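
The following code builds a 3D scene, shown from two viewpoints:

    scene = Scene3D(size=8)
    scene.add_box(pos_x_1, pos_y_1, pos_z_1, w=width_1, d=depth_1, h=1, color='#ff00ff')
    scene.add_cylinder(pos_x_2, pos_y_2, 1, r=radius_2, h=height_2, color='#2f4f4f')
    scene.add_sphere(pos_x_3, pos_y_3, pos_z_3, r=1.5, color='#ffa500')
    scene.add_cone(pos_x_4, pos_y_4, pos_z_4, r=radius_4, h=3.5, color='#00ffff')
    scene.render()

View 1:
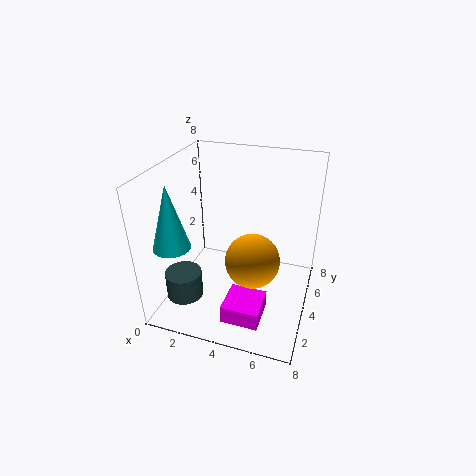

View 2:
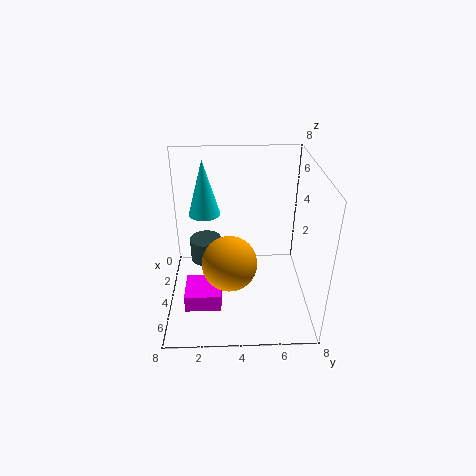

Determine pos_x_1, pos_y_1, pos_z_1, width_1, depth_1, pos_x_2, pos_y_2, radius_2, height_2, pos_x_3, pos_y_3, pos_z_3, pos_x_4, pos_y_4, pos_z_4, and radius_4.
pos_x_1 = 4, pos_y_1 = 1, pos_z_1 = 0.5, width_1 = 2, depth_1 = 2, pos_x_2 = 1.5, pos_y_2 = 2, radius_2 = 1, height_2 = 1.5, pos_x_3 = 5, pos_y_3 = 3.5, pos_z_3 = 3, pos_x_4 = 1, pos_y_4 = 2, pos_z_4 = 4, radius_4 = 1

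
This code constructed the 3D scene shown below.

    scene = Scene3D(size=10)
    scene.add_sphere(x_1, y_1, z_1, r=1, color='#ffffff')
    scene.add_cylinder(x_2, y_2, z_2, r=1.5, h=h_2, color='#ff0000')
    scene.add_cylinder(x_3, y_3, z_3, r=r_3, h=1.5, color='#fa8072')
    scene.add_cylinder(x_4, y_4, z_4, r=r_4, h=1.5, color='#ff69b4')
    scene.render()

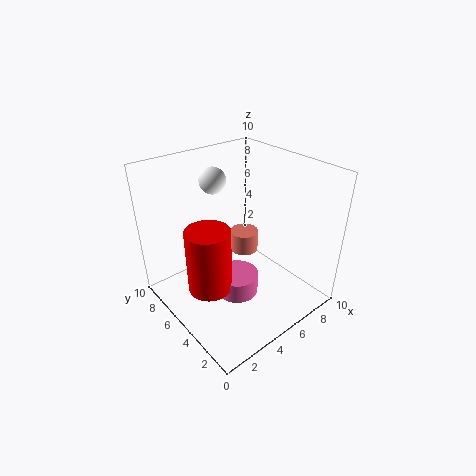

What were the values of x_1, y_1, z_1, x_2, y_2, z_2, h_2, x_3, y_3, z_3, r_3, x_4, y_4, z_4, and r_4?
x_1 = 5.5; y_1 = 8.5; z_1 = 8; x_2 = 2.5; y_2 = 5; z_2 = 2; h_2 = 4.5; x_3 = 6; y_3 = 5.5; z_3 = 3.5; r_3 = 1; x_4 = 4.5; y_4 = 4.5; z_4 = 1; r_4 = 1.5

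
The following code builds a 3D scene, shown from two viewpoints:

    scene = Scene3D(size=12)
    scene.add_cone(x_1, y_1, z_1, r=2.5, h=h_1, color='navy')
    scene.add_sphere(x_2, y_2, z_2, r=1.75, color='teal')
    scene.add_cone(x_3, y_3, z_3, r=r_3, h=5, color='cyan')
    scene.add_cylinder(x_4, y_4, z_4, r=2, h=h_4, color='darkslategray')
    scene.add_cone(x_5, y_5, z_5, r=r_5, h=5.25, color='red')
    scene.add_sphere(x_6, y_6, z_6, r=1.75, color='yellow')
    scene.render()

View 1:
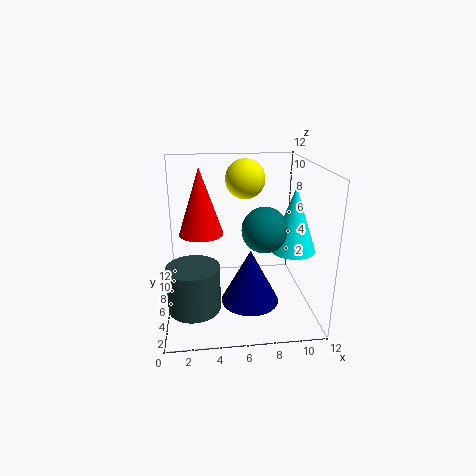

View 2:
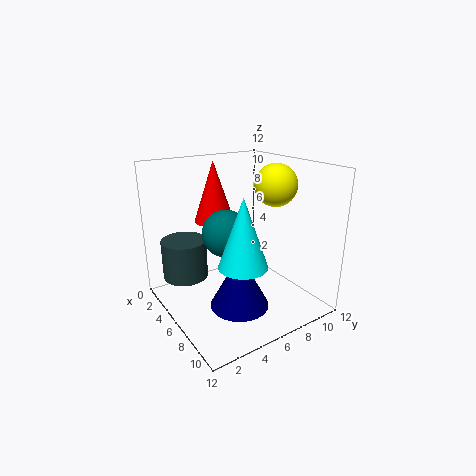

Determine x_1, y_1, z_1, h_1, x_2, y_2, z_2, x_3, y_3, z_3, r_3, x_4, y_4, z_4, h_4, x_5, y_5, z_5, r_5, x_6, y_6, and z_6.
x_1 = 7
y_1 = 5.5
z_1 = 0.25
h_1 = 4.75
x_2 = 7.75
y_2 = 3.75
z_2 = 7.5
x_3 = 10
y_3 = 3.75
z_3 = 5.75
r_3 = 1.75
x_4 = 2.25
y_4 = 2.75
z_4 = 1.75
h_4 = 3.5
x_5 = 3
y_5 = 5.5
z_5 = 6.75
r_5 = 1.75
x_6 = 7
y_6 = 9
z_6 = 10.25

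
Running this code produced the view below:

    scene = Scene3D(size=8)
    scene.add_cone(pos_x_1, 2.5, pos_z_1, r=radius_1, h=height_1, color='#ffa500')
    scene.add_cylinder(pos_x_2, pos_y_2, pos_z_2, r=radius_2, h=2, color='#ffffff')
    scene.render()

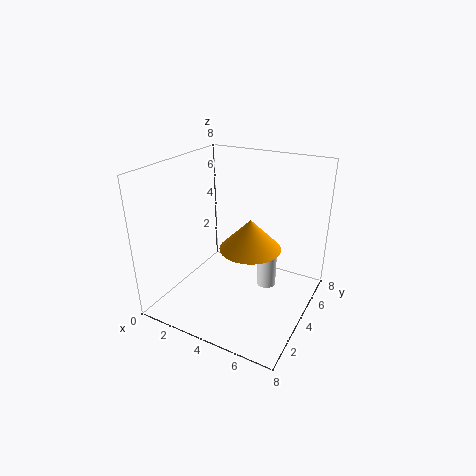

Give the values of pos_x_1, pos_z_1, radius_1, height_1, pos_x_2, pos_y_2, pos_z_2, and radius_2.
pos_x_1 = 5.5, pos_z_1 = 4.5, radius_1 = 1.5, height_1 = 1.5, pos_x_2 = 6, pos_y_2 = 3.5, pos_z_2 = 2, radius_2 = 0.5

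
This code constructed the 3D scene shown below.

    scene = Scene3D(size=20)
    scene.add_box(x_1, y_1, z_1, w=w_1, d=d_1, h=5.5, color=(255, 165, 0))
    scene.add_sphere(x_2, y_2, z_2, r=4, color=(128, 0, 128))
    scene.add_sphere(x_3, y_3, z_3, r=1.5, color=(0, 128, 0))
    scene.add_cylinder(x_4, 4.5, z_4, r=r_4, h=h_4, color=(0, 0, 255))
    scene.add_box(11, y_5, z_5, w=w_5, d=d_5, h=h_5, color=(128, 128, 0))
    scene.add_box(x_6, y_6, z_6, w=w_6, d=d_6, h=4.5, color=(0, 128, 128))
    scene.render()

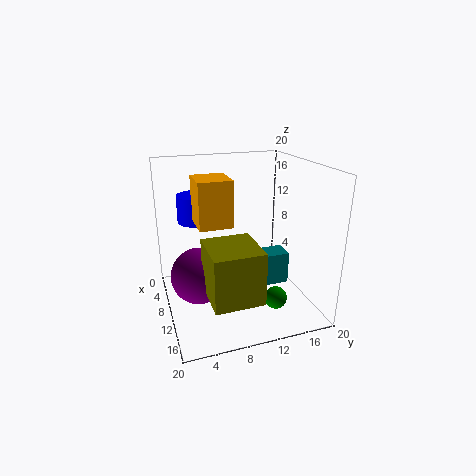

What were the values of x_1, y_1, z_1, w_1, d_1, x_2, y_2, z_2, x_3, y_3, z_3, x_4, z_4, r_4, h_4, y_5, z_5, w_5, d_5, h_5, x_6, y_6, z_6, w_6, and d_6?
x_1 = 11.5, y_1 = 3.5, z_1 = 14, w_1 = 4.5, d_1 = 4, x_2 = 9, y_2 = 4.5, z_2 = 4.5, x_3 = 15.5, y_3 = 13.5, z_3 = 3, x_4 = 9.5, z_4 = 13, r_4 = 2.5, h_4 = 3.5, y_5 = 4.5, z_5 = 4, w_5 = 7, d_5 = 6.5, h_5 = 7, x_6 = 10, y_6 = 10, z_6 = 3.5, w_6 = 3, d_6 = 6.5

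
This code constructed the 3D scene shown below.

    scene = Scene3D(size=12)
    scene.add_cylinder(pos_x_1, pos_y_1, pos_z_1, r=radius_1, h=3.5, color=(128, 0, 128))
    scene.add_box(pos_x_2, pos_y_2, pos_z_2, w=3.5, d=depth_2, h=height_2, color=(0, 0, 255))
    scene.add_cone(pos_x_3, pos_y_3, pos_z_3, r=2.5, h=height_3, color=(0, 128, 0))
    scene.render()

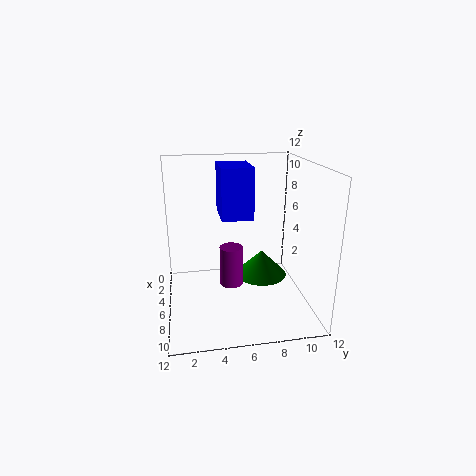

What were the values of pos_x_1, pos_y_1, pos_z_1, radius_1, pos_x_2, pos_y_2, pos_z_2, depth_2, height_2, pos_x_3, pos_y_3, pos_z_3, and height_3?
pos_x_1 = 5.5
pos_y_1 = 5.5
pos_z_1 = 1.5
radius_1 = 1
pos_x_2 = 4
pos_y_2 = 4.5
pos_z_2 = 8
depth_2 = 2.5
height_2 = 4
pos_x_3 = 2.5
pos_y_3 = 9
pos_z_3 = 0.5
height_3 = 2.5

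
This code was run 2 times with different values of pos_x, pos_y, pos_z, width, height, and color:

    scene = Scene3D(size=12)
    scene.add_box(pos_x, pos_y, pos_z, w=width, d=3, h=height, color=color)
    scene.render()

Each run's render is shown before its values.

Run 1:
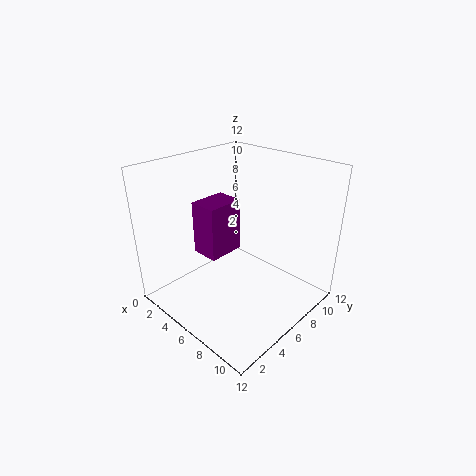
pos_x = 4, pos_y = 3, pos_z = 5.25, width = 2.25, height = 4.25, color = 'purple'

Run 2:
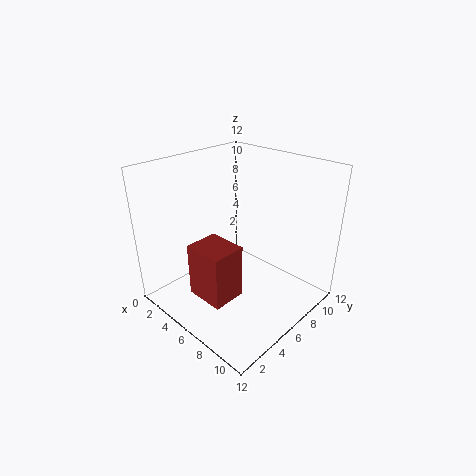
pos_x = 3.25, pos_y = 2.75, pos_z = 0.75, width = 3.5, height = 4.75, color = 'brown'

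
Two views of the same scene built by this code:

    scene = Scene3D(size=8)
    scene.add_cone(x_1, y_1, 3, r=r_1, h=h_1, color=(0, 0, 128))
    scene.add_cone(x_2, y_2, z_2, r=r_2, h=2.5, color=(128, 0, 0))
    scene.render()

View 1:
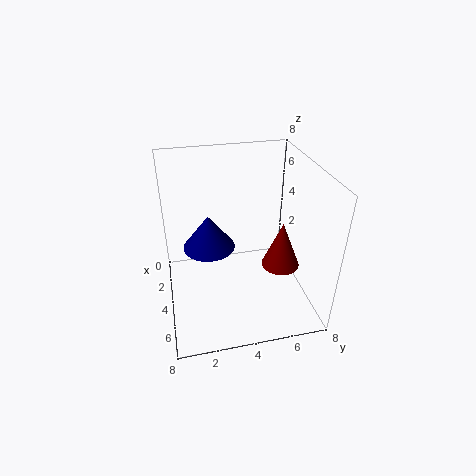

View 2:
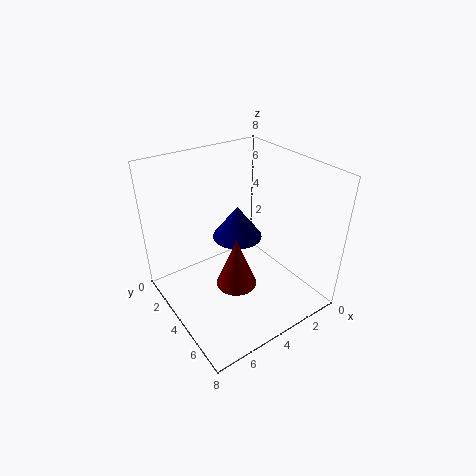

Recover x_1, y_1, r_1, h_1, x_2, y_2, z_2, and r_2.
x_1 = 3
y_1 = 2.5
r_1 = 1.5
h_1 = 2
x_2 = 5.5
y_2 = 6
z_2 = 3
r_2 = 1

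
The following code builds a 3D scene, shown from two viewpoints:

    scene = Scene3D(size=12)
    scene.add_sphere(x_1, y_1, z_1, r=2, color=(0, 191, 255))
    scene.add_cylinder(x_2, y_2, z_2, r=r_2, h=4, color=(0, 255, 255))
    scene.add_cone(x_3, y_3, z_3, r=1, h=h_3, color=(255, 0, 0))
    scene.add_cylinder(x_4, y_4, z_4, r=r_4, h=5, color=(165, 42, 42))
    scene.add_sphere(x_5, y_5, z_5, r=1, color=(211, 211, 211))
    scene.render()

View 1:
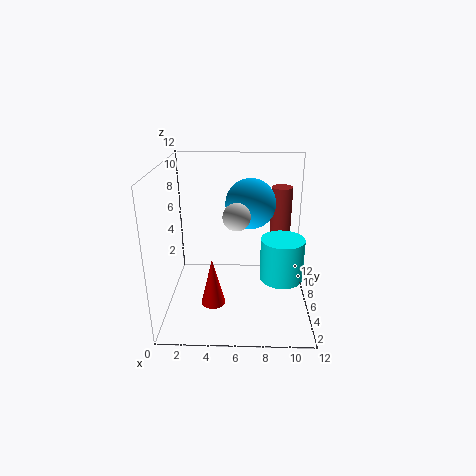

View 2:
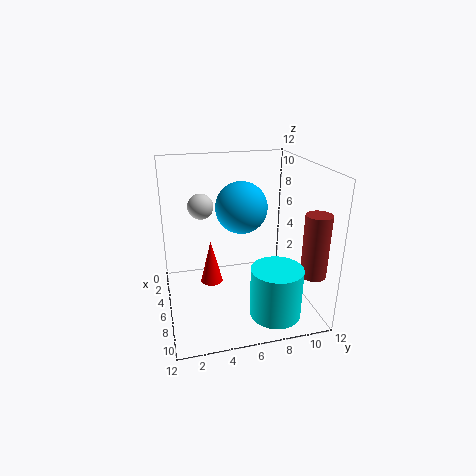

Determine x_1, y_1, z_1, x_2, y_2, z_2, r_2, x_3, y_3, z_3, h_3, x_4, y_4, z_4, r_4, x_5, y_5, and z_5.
x_1 = 7, y_1 = 6, z_1 = 9, x_2 = 10, y_2 = 8, z_2 = 1, r_2 = 2, x_3 = 4, y_3 = 4, z_3 = 1, h_3 = 4, x_4 = 10, y_4 = 11, z_4 = 4, r_4 = 1, x_5 = 6, y_5 = 3, z_5 = 9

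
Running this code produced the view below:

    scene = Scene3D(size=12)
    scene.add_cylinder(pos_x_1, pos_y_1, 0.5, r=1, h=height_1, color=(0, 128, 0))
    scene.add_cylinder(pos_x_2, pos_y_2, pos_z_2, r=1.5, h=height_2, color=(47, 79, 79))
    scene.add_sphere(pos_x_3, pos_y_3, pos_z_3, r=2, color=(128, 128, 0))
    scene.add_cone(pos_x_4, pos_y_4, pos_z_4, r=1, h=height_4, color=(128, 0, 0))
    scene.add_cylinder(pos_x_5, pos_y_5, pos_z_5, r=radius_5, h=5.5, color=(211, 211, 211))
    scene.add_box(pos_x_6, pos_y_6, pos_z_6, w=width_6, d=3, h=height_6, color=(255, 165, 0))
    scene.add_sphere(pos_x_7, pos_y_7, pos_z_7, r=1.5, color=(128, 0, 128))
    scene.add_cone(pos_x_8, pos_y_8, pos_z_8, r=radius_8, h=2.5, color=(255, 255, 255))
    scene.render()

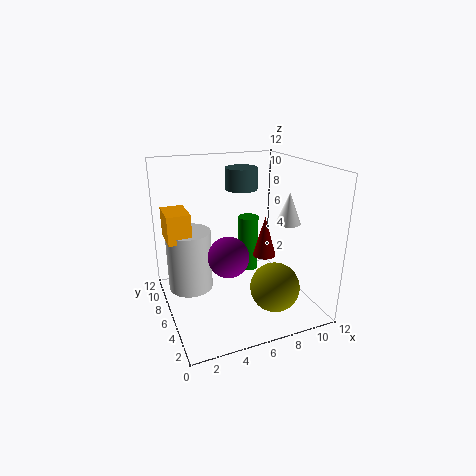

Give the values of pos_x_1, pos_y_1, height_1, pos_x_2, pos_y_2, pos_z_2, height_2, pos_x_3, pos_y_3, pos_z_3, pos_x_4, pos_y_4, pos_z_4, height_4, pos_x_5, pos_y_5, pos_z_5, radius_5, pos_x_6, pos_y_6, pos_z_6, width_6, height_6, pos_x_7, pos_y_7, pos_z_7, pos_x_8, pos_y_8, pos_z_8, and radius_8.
pos_x_1 = 9
pos_y_1 = 10.5
height_1 = 5.5
pos_x_2 = 8
pos_y_2 = 10
pos_z_2 = 9
height_2 = 2
pos_x_3 = 8
pos_y_3 = 3
pos_z_3 = 2.5
pos_x_4 = 8.5
pos_y_4 = 6
pos_z_4 = 4
height_4 = 3.5
pos_x_5 = 2.5
pos_y_5 = 9
pos_z_5 = 0.5
radius_5 = 2
pos_x_6 = 0.5
pos_y_6 = 7.5
pos_z_6 = 5.5
width_6 = 2
height_6 = 2.5
pos_x_7 = 4
pos_y_7 = 3
pos_z_7 = 6
pos_x_8 = 9.5
pos_y_8 = 4
pos_z_8 = 7.5
radius_8 = 1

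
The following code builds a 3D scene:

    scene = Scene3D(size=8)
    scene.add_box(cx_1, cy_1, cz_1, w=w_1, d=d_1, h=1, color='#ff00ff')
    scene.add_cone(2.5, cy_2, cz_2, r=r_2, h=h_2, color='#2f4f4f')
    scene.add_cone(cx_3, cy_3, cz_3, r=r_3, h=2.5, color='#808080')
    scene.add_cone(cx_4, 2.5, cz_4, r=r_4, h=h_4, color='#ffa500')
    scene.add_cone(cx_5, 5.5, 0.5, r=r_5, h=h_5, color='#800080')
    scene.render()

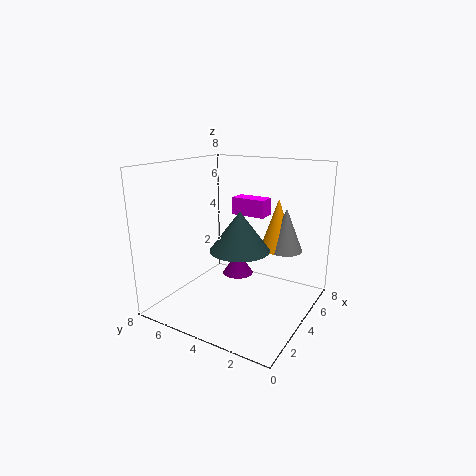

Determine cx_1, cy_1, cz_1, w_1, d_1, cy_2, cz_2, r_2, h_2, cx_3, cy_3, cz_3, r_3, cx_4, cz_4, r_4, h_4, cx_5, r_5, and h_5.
cx_1 = 5
cy_1 = 3
cz_1 = 5
w_1 = 1
d_1 = 2
cy_2 = 3
cz_2 = 4
r_2 = 1.5
h_2 = 2
cx_3 = 6
cy_3 = 2
cz_3 = 3
r_3 = 1
cx_4 = 6
cz_4 = 3
r_4 = 1
h_4 = 3
cx_5 = 6.5
r_5 = 1
h_5 = 1.5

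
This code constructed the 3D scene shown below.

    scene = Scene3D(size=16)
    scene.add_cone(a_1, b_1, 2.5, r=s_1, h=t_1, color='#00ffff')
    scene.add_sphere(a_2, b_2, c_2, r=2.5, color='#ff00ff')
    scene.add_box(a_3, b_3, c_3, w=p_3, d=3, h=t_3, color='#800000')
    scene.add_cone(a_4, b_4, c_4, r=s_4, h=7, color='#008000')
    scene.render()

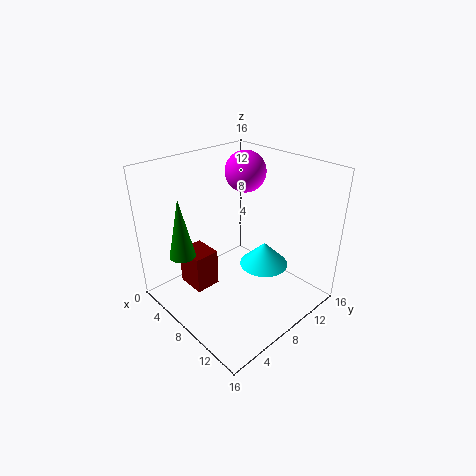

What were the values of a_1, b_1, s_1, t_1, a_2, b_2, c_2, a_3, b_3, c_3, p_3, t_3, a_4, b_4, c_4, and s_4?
a_1 = 8, b_1 = 12.5, s_1 = 3, t_1 = 3, a_2 = 4, b_2 = 13, c_2 = 13.5, a_3 = 2, b_3 = 4, c_3 = 1, p_3 = 3.5, t_3 = 4.5, a_4 = 3.5, b_4 = 3.5, c_4 = 5.5, s_4 = 1.5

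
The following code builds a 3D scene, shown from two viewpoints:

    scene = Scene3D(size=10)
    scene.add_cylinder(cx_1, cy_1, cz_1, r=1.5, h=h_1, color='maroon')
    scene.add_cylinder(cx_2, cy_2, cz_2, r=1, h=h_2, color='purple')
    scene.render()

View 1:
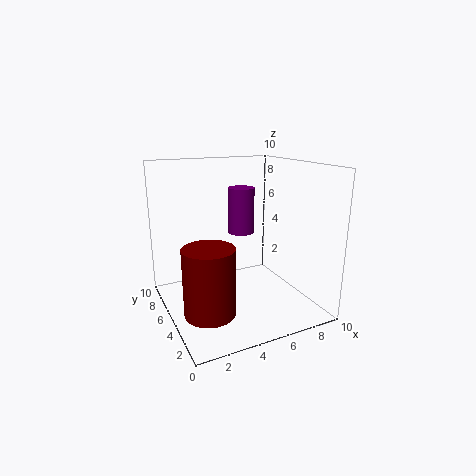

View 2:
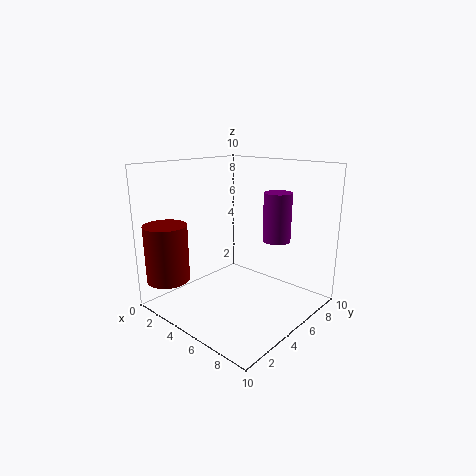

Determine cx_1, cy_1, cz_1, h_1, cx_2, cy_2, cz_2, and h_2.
cx_1 = 1.5, cy_1 = 1.5, cz_1 = 2, h_1 = 4, cx_2 = 6.5, cy_2 = 7.5, cz_2 = 4.5, h_2 = 3.5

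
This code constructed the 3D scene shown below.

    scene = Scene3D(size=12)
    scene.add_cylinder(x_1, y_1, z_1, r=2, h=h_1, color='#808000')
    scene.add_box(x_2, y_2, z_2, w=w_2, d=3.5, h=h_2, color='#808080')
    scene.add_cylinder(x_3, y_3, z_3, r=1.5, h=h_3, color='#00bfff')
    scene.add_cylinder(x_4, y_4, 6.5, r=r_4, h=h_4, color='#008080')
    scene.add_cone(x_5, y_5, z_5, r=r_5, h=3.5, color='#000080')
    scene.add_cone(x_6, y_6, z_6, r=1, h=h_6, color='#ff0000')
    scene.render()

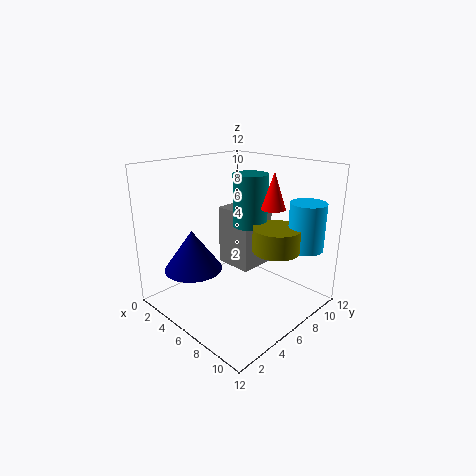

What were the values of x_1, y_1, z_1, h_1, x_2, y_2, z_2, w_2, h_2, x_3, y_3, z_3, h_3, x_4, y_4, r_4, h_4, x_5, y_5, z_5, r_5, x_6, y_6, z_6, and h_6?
x_1 = 8.5
y_1 = 8
z_1 = 5
h_1 = 2
x_2 = 2
y_2 = 7.5
z_2 = 2
w_2 = 3.5
h_2 = 5.5
x_3 = 10
y_3 = 10
z_3 = 5
h_3 = 4
x_4 = 5.5
y_4 = 8
r_4 = 1.5
h_4 = 4.5
x_5 = 3
y_5 = 3.5
z_5 = 3
r_5 = 2.5
x_6 = 8
y_6 = 8
z_6 = 8.5
h_6 = 3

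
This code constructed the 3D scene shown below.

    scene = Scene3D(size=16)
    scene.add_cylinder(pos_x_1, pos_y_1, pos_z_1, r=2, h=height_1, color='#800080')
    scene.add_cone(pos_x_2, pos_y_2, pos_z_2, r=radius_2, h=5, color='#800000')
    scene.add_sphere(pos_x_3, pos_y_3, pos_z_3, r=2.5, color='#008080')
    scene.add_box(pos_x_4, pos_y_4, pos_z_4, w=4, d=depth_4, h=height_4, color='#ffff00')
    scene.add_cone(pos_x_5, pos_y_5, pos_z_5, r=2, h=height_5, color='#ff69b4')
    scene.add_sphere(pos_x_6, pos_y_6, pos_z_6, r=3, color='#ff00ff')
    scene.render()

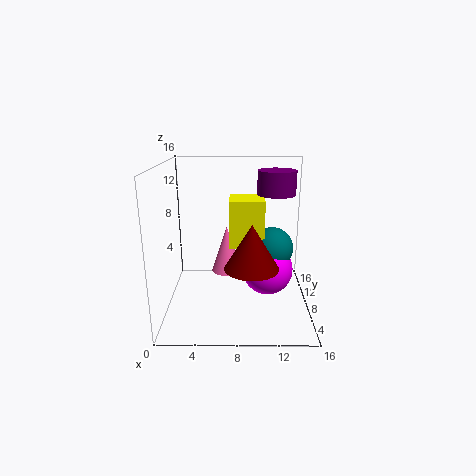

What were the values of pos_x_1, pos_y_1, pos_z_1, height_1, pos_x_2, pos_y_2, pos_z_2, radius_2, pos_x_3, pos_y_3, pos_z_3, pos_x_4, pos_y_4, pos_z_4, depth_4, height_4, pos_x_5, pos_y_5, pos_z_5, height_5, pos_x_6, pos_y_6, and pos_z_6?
pos_x_1 = 12; pos_y_1 = 7.5; pos_z_1 = 13; height_1 = 2.5; pos_x_2 = 9.5; pos_y_2 = 6.5; pos_z_2 = 5; radius_2 = 3; pos_x_3 = 12; pos_y_3 = 10; pos_z_3 = 6; pos_x_4 = 7; pos_y_4 = 8.5; pos_z_4 = 6.5; depth_4 = 4; height_4 = 5.5; pos_x_5 = 6.5; pos_y_5 = 13.5; pos_z_5 = 1.5; height_5 = 6; pos_x_6 = 11.5; pos_y_6 = 9.5; pos_z_6 = 3.5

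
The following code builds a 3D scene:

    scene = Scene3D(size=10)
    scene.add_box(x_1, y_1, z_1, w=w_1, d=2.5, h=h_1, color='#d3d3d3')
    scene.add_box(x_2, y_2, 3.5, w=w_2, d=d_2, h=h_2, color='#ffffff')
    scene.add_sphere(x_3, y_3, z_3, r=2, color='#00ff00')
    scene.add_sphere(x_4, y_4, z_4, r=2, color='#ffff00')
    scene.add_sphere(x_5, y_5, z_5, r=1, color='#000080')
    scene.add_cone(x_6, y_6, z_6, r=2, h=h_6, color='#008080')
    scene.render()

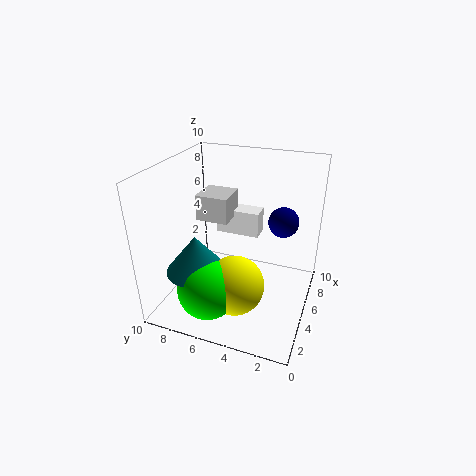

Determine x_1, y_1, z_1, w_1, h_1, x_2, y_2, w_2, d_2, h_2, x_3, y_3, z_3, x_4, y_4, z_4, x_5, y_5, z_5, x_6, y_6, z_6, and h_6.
x_1 = 6.5; y_1 = 6.5; z_1 = 5; w_1 = 2.5; h_1 = 2; x_2 = 8; y_2 = 4.5; w_2 = 1.5; d_2 = 3.5; h_2 = 2; x_3 = 2; y_3 = 6; z_3 = 2.5; x_4 = 3; y_4 = 4.5; z_4 = 2.5; x_5 = 5.5; y_5 = 2; z_5 = 6.5; x_6 = 2.5; y_6 = 7; z_6 = 3.5; h_6 = 2.5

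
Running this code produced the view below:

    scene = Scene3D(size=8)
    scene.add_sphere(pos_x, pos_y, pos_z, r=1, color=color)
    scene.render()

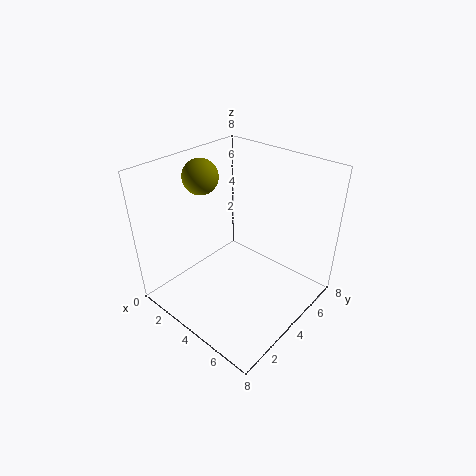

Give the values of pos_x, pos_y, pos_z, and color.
pos_x = 1.5; pos_y = 3.75; pos_z = 7; color = 'olive'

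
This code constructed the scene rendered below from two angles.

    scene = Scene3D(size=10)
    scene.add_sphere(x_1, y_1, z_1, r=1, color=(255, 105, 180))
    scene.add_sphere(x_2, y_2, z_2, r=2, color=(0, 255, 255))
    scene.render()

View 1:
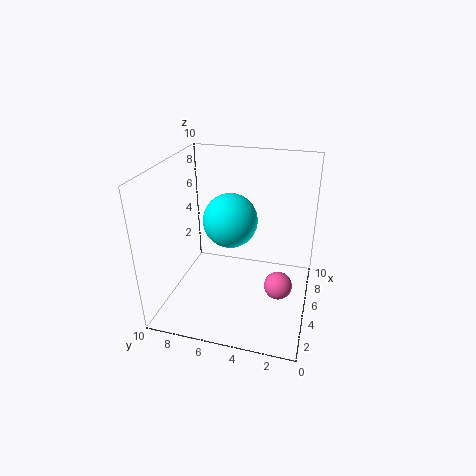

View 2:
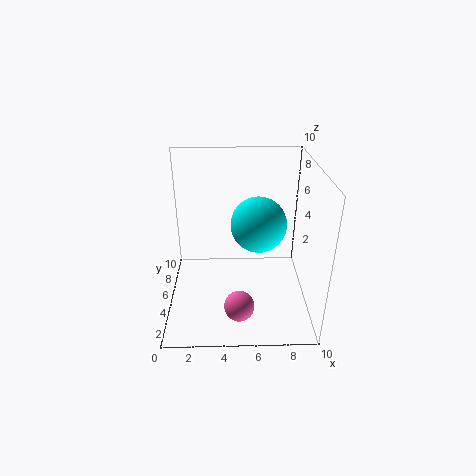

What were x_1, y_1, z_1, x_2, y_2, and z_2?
x_1 = 5
y_1 = 2
z_1 = 1.5
x_2 = 6.5
y_2 = 6
z_2 = 5.5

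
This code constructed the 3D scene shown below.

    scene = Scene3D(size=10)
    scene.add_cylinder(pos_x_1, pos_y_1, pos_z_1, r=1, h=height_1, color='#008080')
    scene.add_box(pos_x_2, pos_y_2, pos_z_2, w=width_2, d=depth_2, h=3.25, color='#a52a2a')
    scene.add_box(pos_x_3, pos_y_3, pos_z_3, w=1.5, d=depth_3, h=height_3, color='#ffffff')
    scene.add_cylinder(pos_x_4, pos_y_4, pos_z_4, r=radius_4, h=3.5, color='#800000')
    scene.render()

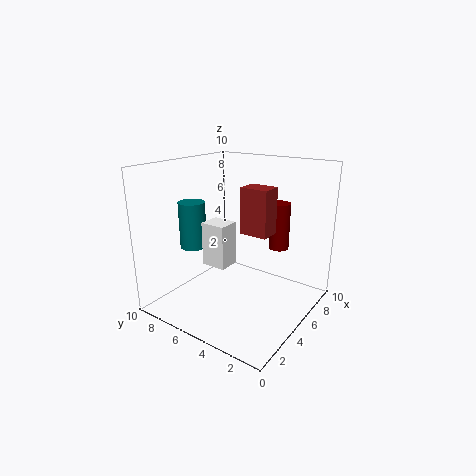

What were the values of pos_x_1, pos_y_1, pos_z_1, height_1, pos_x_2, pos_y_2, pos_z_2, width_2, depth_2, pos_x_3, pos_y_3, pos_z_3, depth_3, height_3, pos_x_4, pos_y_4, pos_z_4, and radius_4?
pos_x_1 = 4.75; pos_y_1 = 9; pos_z_1 = 3.5; height_1 = 3.5; pos_x_2 = 5.25; pos_y_2 = 3; pos_z_2 = 5.25; width_2 = 1.5; depth_2 = 2; pos_x_3 = 3.25; pos_y_3 = 5; pos_z_3 = 3.25; depth_3 = 1.75; height_3 = 3; pos_x_4 = 8.25; pos_y_4 = 3.5; pos_z_4 = 3.5; radius_4 = 0.75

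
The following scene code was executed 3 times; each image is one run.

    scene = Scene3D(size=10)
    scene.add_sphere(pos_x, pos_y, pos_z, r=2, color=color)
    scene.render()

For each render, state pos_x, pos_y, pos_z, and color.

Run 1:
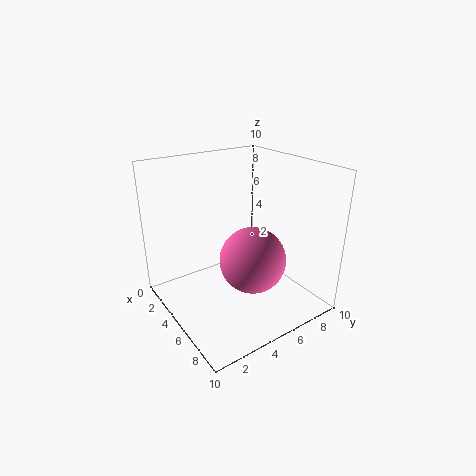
pos_x = 8
pos_y = 4
pos_z = 5
color = 'hotpink'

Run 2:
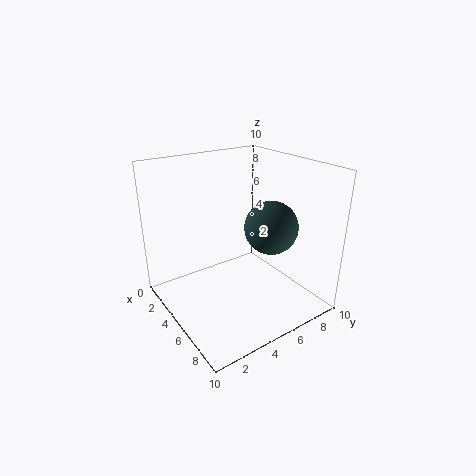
pos_x = 5
pos_y = 8
pos_z = 5
color = 'darkslategray'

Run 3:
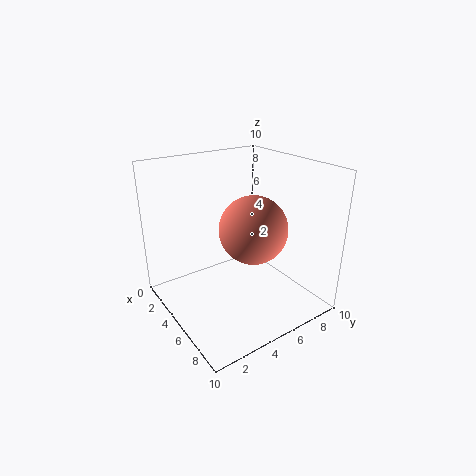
pos_x = 8
pos_y = 4
pos_z = 7
color = 'salmon'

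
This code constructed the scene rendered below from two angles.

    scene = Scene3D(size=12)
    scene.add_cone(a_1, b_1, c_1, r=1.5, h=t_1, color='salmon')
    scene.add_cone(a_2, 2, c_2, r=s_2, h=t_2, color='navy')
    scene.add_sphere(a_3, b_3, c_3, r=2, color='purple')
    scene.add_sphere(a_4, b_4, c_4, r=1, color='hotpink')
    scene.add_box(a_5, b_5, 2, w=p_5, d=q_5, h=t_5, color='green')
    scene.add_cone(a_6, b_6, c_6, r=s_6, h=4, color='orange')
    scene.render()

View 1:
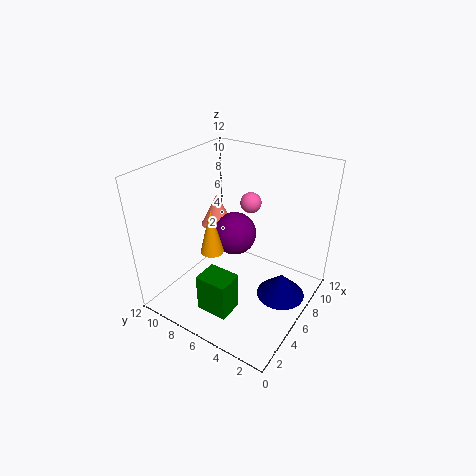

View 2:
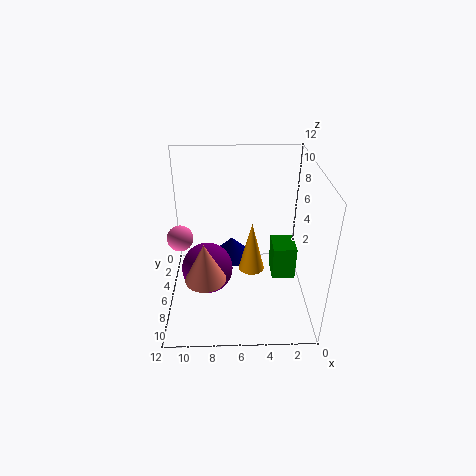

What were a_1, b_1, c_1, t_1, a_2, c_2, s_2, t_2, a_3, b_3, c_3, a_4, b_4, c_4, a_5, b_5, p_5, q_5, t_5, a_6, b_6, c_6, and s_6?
a_1 = 8.5, b_1 = 10, c_1 = 5, t_1 = 3, a_2 = 6.5, c_2 = 1.5, s_2 = 2, t_2 = 2, a_3 = 8.5, b_3 = 8, c_3 = 4.5, a_4 = 10.5, b_4 = 7.5, c_4 = 7, a_5 = 1, b_5 = 4, p_5 = 2, q_5 = 2.5, t_5 = 3, a_6 = 5, b_6 = 8, c_6 = 4.5, s_6 = 1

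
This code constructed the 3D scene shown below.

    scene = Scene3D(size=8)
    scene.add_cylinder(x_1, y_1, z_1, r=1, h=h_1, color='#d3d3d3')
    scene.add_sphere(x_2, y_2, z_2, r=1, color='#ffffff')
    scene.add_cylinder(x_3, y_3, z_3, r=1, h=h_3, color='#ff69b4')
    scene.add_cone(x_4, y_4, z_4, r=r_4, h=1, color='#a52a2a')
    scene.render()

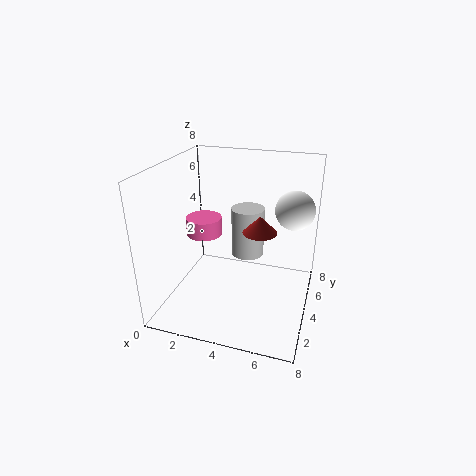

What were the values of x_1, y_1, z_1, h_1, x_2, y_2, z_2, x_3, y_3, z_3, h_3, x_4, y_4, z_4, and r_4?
x_1 = 4
y_1 = 6
z_1 = 2
h_1 = 3
x_2 = 7
y_2 = 4
z_2 = 6
x_3 = 2
y_3 = 4
z_3 = 4
h_3 = 1
x_4 = 5
y_4 = 5
z_4 = 4
r_4 = 1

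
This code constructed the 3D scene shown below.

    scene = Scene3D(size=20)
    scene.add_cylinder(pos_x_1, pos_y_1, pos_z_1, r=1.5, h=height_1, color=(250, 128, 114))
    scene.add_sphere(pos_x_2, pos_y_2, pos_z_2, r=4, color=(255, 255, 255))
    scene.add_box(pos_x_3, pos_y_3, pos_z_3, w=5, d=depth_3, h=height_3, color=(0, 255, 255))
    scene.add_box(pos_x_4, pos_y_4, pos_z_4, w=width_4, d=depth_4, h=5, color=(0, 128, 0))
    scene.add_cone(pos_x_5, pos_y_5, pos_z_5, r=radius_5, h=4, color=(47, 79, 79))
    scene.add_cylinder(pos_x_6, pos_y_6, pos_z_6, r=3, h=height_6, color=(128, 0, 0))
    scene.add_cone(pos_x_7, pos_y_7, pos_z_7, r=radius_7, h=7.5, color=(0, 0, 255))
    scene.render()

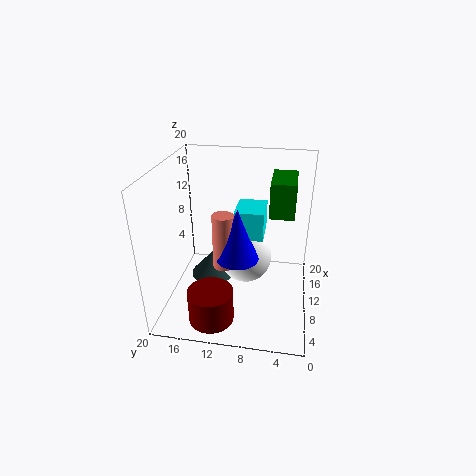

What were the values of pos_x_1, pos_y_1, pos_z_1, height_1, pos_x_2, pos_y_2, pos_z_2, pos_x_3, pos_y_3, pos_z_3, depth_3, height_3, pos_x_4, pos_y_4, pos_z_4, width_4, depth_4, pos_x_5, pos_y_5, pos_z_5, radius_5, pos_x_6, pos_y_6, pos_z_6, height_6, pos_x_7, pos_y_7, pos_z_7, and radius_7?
pos_x_1 = 9.5, pos_y_1 = 12, pos_z_1 = 5.5, height_1 = 8, pos_x_2 = 14, pos_y_2 = 9.5, pos_z_2 = 4.5, pos_x_3 = 9.5, pos_y_3 = 6.5, pos_z_3 = 10, depth_3 = 4, height_3 = 4, pos_x_4 = 11.5, pos_y_4 = 2.5, pos_z_4 = 12.5, width_4 = 6.5, depth_4 = 3.5, pos_x_5 = 14.5, pos_y_5 = 15, pos_z_5 = 0.5, radius_5 = 3.5, pos_x_6 = 3.5, pos_y_6 = 12.5, pos_z_6 = 1, height_6 = 4.5, pos_x_7 = 9.5, pos_y_7 = 10, pos_z_7 = 7, radius_7 = 3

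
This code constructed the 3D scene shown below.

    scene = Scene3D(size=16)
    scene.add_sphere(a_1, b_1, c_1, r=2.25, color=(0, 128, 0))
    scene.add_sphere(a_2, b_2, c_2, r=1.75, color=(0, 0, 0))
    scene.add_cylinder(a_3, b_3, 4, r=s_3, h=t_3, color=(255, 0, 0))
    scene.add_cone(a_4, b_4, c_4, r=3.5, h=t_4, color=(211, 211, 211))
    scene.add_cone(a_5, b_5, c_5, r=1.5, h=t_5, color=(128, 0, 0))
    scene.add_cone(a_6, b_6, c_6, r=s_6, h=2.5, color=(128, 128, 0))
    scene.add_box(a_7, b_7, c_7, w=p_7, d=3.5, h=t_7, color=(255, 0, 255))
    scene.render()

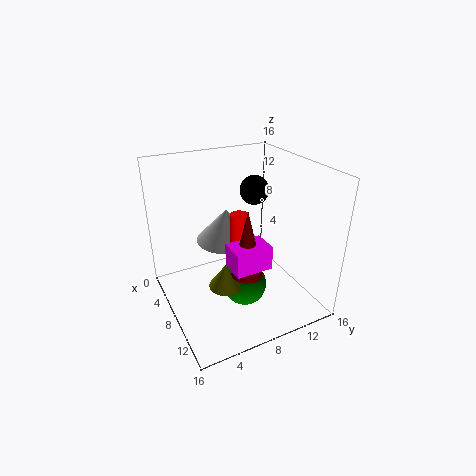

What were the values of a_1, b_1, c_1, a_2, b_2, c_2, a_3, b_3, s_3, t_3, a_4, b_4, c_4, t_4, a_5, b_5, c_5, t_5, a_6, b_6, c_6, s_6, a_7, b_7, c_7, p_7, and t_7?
a_1 = 11.5
b_1 = 7
c_1 = 4.5
a_2 = 4.5
b_2 = 12
c_2 = 11.75
a_3 = 8.75
b_3 = 7.75
s_3 = 1
t_3 = 7.25
a_4 = 5.5
b_4 = 7.75
c_4 = 6.75
t_4 = 3.75
a_5 = 13.75
b_5 = 6
c_5 = 7.5
t_5 = 6.5
a_6 = 11.75
b_6 = 4.75
c_6 = 5.25
s_6 = 1.75
a_7 = 12.75
b_7 = 4.25
c_7 = 8.5
p_7 = 2.5
t_7 = 2.25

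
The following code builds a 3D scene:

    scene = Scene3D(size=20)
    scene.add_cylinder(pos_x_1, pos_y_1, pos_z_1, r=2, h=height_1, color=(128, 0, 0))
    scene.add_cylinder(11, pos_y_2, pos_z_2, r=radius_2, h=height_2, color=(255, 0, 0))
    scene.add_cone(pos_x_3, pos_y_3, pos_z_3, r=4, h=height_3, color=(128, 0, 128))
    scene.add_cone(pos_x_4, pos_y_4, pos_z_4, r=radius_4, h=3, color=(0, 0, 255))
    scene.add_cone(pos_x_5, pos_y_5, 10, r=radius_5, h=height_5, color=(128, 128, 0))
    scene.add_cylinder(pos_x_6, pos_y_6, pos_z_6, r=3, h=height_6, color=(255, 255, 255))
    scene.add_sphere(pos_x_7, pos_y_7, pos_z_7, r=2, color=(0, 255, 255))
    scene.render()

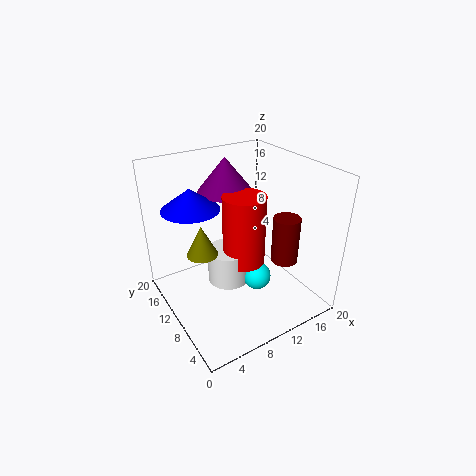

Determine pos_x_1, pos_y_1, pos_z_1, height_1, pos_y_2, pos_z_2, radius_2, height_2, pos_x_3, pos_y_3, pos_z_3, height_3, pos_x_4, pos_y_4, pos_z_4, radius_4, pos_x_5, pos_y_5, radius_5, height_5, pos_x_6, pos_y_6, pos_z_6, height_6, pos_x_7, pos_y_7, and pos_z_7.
pos_x_1 = 17, pos_y_1 = 8, pos_z_1 = 5, height_1 = 7, pos_y_2 = 10, pos_z_2 = 6, radius_2 = 3, height_2 = 10, pos_x_3 = 11, pos_y_3 = 15, pos_z_3 = 15, height_3 = 5, pos_x_4 = 5, pos_y_4 = 14, pos_z_4 = 14, radius_4 = 4, pos_x_5 = 4, pos_y_5 = 9, radius_5 = 2, height_5 = 4, pos_x_6 = 9, pos_y_6 = 11, pos_z_6 = 3, height_6 = 5, pos_x_7 = 12, pos_y_7 = 8, pos_z_7 = 4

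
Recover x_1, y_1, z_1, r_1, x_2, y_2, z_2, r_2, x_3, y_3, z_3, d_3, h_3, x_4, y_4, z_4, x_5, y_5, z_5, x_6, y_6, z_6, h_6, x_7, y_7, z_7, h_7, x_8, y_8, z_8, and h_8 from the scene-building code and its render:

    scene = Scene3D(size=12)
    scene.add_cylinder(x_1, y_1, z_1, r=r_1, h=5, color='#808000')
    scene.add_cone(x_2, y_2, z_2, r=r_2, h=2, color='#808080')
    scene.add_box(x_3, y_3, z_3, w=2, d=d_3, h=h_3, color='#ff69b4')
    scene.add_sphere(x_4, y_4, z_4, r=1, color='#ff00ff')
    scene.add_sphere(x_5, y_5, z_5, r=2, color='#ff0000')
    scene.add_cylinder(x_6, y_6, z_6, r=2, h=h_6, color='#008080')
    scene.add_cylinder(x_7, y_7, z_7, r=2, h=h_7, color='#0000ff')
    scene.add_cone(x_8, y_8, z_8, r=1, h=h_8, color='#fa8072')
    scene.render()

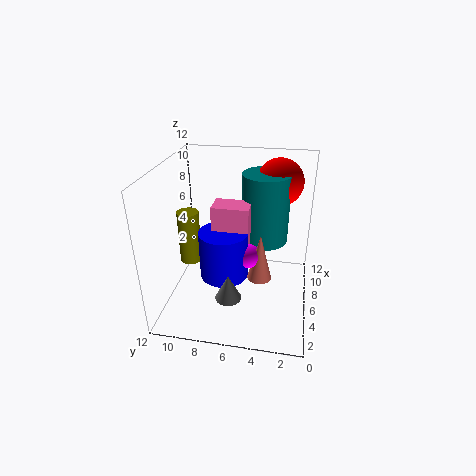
x_1 = 8, y_1 = 11, z_1 = 2, r_1 = 1, x_2 = 2, y_2 = 6, z_2 = 3, r_2 = 1, x_3 = 5, y_3 = 5, z_3 = 5, d_3 = 3, h_3 = 4, x_4 = 5, y_4 = 5, z_4 = 5, x_5 = 9, y_5 = 3, z_5 = 10, x_6 = 8, y_6 = 4, z_6 = 5, h_6 = 6, x_7 = 5, y_7 = 7, z_7 = 3, h_7 = 4, x_8 = 5, y_8 = 4, z_8 = 3, h_8 = 4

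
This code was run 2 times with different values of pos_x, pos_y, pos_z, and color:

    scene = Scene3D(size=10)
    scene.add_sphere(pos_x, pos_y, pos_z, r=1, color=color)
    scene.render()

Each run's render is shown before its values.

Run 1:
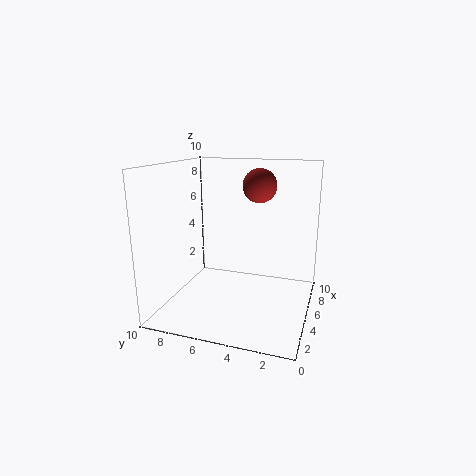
pos_x = 3
pos_y = 3
pos_z = 9
color = 'brown'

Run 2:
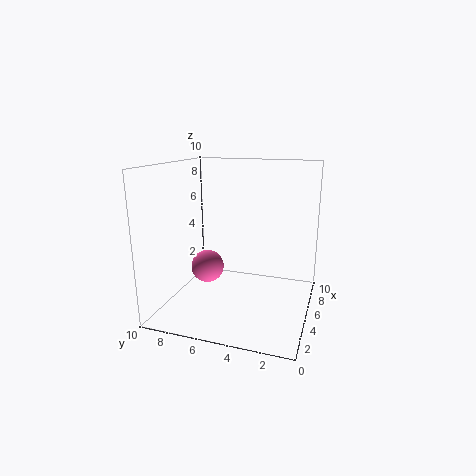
pos_x = 2
pos_y = 6
pos_z = 4
color = 'hotpink'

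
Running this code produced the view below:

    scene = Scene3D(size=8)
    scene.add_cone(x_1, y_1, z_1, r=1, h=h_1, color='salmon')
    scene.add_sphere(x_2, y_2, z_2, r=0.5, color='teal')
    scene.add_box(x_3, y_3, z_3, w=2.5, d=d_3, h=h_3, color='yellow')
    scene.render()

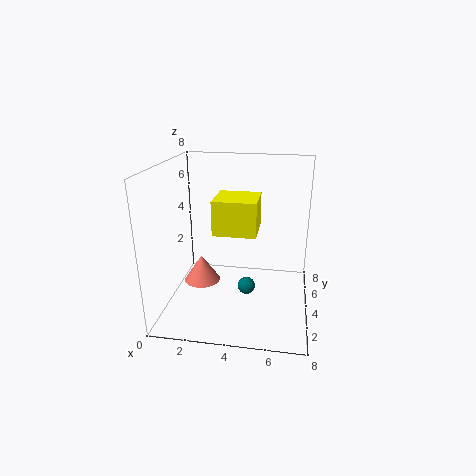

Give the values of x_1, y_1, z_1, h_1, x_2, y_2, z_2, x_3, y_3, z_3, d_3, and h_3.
x_1 = 2; y_1 = 3.5; z_1 = 1.5; h_1 = 1.5; x_2 = 4.5; y_2 = 4; z_2 = 1; x_3 = 2.5; y_3 = 4; z_3 = 4; d_3 = 2.5; h_3 = 2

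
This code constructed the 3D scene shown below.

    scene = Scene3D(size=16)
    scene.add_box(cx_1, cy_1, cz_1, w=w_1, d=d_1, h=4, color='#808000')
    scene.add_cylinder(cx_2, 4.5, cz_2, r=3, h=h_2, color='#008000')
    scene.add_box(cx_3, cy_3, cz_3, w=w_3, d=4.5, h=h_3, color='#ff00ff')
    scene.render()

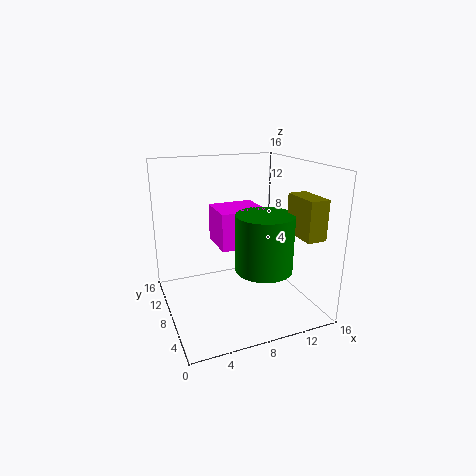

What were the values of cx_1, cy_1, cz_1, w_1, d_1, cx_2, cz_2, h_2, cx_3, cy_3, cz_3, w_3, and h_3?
cx_1 = 12; cy_1 = 0.5; cz_1 = 9.5; w_1 = 2; d_1 = 4; cx_2 = 9.5; cz_2 = 5.5; h_2 = 6; cx_3 = 5.5; cy_3 = 6; cz_3 = 7.5; w_3 = 5; h_3 = 4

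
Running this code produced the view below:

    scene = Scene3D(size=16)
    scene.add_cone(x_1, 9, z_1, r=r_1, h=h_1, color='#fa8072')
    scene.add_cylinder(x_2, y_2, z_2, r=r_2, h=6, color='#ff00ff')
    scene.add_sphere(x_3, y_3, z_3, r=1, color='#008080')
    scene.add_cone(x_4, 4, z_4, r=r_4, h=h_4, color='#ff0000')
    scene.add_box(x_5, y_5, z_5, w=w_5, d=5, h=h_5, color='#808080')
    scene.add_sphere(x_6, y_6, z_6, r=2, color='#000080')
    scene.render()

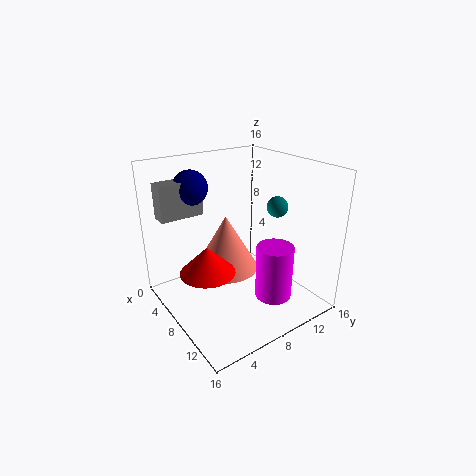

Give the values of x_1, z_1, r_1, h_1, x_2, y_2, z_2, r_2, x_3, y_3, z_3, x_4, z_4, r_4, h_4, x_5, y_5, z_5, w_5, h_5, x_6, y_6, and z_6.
x_1 = 4; z_1 = 2; r_1 = 4; h_1 = 7; x_2 = 12; y_2 = 10; z_2 = 2; r_2 = 2; x_3 = 13; y_3 = 9; z_3 = 13; x_4 = 8; z_4 = 5; r_4 = 3; h_4 = 3; x_5 = 2; y_5 = 1; z_5 = 10; w_5 = 2; h_5 = 4; x_6 = 3; y_6 = 5; z_6 = 13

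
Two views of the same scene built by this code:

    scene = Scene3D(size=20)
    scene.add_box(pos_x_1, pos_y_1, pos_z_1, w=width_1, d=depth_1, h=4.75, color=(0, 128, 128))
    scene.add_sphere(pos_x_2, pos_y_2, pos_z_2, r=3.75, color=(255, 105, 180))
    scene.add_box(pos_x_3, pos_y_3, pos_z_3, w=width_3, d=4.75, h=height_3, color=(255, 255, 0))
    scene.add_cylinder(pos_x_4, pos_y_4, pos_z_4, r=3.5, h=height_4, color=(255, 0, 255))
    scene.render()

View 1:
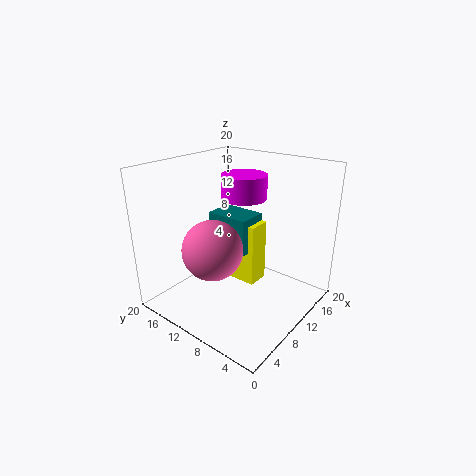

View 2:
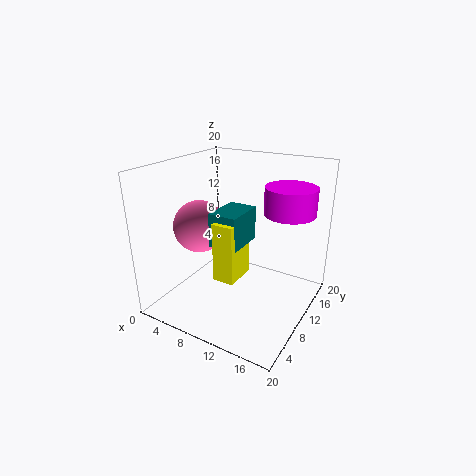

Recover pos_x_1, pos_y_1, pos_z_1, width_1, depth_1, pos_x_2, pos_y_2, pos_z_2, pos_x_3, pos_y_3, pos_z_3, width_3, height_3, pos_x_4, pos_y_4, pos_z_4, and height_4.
pos_x_1 = 7.25; pos_y_1 = 7; pos_z_1 = 9.25; width_1 = 4; depth_1 = 5.75; pos_x_2 = 4; pos_y_2 = 9.25; pos_z_2 = 10.75; pos_x_3 = 8.25; pos_y_3 = 6.25; pos_z_3 = 4.75; width_3 = 3; height_3 = 8.25; pos_x_4 = 16; pos_y_4 = 13.5; pos_z_4 = 13.5; height_4 = 3.75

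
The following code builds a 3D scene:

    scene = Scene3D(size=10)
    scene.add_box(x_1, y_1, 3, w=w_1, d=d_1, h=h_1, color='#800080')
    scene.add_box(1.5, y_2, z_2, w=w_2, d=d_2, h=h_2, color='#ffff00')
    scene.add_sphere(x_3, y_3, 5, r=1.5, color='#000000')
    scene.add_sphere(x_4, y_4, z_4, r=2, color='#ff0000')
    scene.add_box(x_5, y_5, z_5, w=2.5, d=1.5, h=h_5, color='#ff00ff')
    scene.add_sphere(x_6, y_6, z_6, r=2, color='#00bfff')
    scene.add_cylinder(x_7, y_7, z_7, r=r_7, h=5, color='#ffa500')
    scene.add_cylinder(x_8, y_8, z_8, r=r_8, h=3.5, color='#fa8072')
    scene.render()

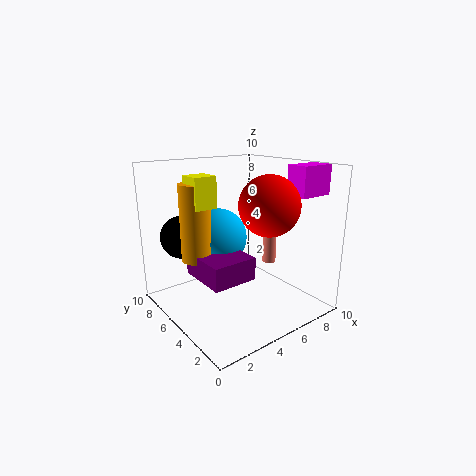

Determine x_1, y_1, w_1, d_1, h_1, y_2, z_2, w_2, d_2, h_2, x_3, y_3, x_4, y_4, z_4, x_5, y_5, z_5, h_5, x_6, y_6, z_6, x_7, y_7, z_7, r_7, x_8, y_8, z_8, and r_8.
x_1 = 1.5
y_1 = 2.5
w_1 = 3
d_1 = 3.5
h_1 = 1.5
y_2 = 4.5
z_2 = 7.5
w_2 = 1.5
d_2 = 1.5
h_2 = 2
x_3 = 2
y_3 = 7.5
x_4 = 6
y_4 = 3
z_4 = 7.5
x_5 = 7.5
y_5 = 1.5
z_5 = 8
h_5 = 2
x_6 = 4
y_6 = 6
z_6 = 5
x_7 = 2
y_7 = 5.5
z_7 = 4
r_7 = 1
x_8 = 8
y_8 = 5
z_8 = 2.5
r_8 = 0.5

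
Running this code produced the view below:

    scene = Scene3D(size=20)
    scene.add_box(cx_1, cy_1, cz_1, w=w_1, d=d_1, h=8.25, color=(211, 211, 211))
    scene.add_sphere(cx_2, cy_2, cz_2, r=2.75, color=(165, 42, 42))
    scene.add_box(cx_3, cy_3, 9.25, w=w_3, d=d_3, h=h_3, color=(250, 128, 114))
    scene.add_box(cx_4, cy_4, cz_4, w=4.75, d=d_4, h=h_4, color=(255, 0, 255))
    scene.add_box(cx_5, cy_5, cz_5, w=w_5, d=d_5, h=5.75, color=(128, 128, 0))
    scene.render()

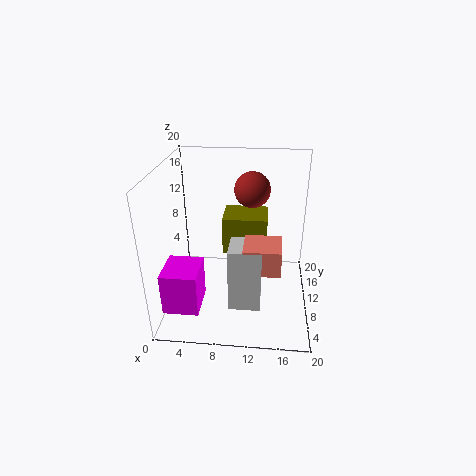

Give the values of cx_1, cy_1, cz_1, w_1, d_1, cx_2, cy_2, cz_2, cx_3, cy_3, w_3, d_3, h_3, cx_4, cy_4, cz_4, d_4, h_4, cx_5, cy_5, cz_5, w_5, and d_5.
cx_1 = 9.5, cy_1 = 2.25, cz_1 = 4, w_1 = 4, d_1 = 4, cx_2 = 11.5, cy_2 = 17, cz_2 = 14.5, cx_3 = 11.25, cy_3 = 2.25, w_3 = 4.5, d_3 = 4.25, h_3 = 3.25, cx_4 = 0.75, cy_4 = 2.5, cz_4 = 2.25, d_4 = 5.25, h_4 = 5.75, cx_5 = 7.25, cy_5 = 13.5, cz_5 = 5.25, w_5 = 6.75, d_5 = 5.5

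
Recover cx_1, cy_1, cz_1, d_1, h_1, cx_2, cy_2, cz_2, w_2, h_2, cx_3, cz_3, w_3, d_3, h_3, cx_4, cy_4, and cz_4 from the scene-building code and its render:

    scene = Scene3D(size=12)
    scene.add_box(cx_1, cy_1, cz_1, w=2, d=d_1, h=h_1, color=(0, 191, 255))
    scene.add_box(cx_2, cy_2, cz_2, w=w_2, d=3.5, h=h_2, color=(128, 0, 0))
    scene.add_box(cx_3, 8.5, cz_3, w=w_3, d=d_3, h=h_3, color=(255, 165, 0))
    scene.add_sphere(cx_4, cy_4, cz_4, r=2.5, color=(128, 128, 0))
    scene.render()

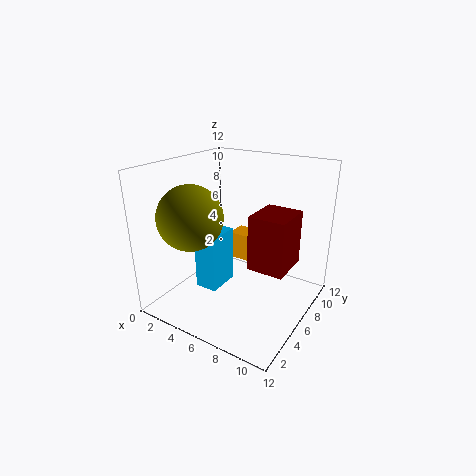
cx_1 = 2.5
cy_1 = 4.5
cz_1 = 1
d_1 = 3
h_1 = 5
cx_2 = 7.5
cy_2 = 5
cz_2 = 4
w_2 = 3
h_2 = 4.5
cx_3 = 3.5
cz_3 = 2.5
w_3 = 3
d_3 = 2
h_3 = 2.5
cx_4 = 4
cy_4 = 2.5
cz_4 = 8.5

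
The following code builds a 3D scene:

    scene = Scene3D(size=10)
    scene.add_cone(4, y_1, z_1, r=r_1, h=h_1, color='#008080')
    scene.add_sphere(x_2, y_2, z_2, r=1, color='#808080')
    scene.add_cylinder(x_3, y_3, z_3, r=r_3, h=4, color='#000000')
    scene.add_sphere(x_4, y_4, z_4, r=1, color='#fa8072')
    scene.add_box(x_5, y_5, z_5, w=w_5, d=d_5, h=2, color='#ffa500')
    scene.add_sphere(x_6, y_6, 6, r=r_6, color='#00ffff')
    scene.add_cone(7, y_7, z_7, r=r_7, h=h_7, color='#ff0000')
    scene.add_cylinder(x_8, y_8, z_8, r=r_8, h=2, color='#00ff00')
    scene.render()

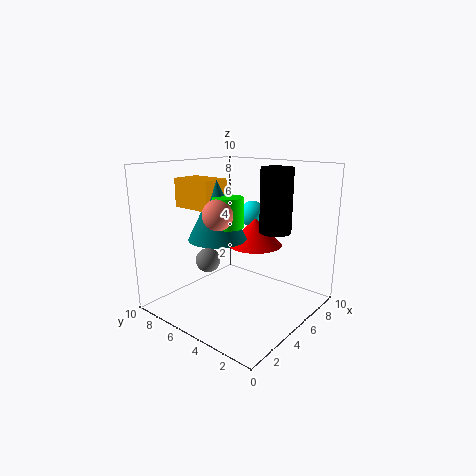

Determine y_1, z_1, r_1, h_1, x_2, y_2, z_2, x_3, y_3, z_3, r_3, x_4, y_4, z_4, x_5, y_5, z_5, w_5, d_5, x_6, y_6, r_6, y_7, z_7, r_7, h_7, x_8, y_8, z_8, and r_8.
y_1 = 6
z_1 = 5
r_1 = 2
h_1 = 4
x_2 = 6
y_2 = 9
z_2 = 2
x_3 = 5
y_3 = 2
z_3 = 6
r_3 = 1
x_4 = 3
y_4 = 5
z_4 = 7
x_5 = 3
y_5 = 6
z_5 = 7
w_5 = 2
d_5 = 3
x_6 = 8
y_6 = 6
r_6 = 1
y_7 = 5
z_7 = 4
r_7 = 2
h_7 = 2
x_8 = 4
y_8 = 5
z_8 = 6
r_8 = 1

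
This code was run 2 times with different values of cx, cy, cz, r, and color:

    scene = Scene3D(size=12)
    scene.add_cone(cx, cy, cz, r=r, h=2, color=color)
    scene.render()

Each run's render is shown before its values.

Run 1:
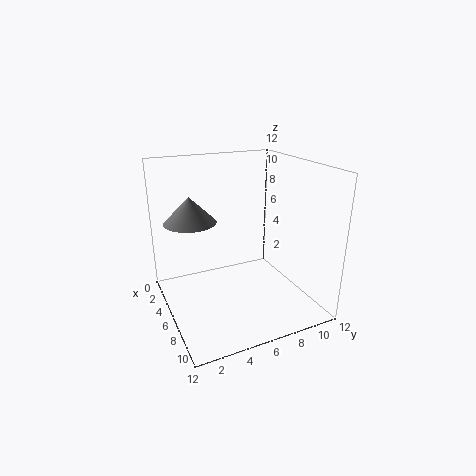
cx = 6; cy = 2; cz = 8; r = 2; color = 'gray'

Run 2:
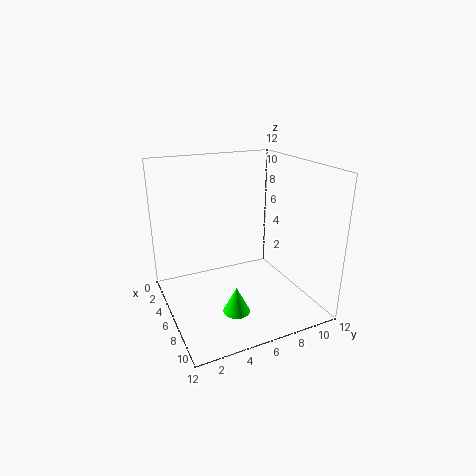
cx = 10; cy = 4; cz = 2; r = 1; color = 'lime'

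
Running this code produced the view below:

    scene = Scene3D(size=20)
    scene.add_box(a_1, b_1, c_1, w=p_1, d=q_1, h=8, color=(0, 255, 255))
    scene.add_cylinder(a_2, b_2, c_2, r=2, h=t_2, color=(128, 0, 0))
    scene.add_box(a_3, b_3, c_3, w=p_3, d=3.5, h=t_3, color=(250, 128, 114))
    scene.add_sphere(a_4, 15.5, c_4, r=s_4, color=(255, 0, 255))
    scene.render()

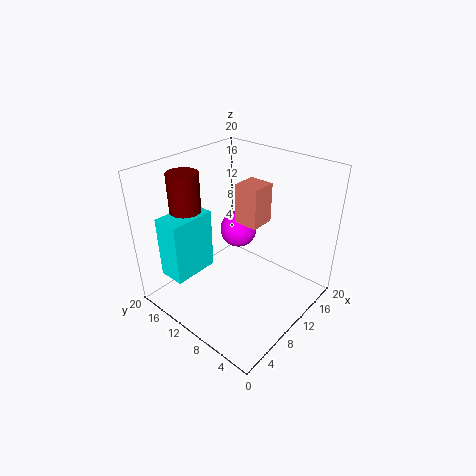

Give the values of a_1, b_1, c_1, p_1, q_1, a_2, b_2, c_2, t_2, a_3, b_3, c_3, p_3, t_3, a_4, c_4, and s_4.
a_1 = 0.5; b_1 = 11.5; c_1 = 7; p_1 = 6; q_1 = 3.5; a_2 = 4.5; b_2 = 14; c_2 = 11.5; t_2 = 8.5; a_3 = 10.5; b_3 = 7.5; c_3 = 12; p_3 = 3.5; t_3 = 5.5; a_4 = 16.5; c_4 = 6.5; s_4 = 3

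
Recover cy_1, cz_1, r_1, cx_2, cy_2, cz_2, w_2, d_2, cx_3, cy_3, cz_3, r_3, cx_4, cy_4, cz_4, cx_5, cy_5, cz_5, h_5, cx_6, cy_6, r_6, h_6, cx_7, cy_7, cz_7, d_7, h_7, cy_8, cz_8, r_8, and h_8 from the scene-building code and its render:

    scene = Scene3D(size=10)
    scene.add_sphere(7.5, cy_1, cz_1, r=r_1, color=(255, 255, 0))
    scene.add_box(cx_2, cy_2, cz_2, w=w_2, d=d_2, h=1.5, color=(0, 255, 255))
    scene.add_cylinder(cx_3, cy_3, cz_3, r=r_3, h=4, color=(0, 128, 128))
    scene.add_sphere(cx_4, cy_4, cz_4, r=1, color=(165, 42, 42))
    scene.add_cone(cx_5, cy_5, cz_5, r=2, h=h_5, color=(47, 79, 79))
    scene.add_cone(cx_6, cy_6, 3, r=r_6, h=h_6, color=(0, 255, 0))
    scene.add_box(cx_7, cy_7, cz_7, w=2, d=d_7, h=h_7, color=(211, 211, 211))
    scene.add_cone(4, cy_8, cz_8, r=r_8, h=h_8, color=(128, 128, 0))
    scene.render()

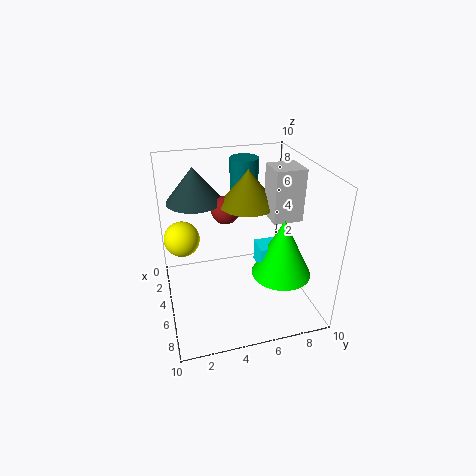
cy_1 = 1, cz_1 = 7, r_1 = 1, cx_2 = 5.5, cy_2 = 6, cz_2 = 3.5, w_2 = 1.5, d_2 = 1.5, cx_3 = 3, cy_3 = 6, cz_3 = 6, r_3 = 1, cx_4 = 3.5, cy_4 = 4.5, cz_4 = 6.5, cx_5 = 2.5, cy_5 = 2.5, cz_5 = 7, h_5 = 2.5, cx_6 = 7, cy_6 = 7.5, r_6 = 2, h_6 = 4, cx_7 = 4.5, cy_7 = 7, cz_7 = 6.5, d_7 = 2, h_7 = 3.5, cy_8 = 6, cz_8 = 7, r_8 = 2, h_8 = 2.5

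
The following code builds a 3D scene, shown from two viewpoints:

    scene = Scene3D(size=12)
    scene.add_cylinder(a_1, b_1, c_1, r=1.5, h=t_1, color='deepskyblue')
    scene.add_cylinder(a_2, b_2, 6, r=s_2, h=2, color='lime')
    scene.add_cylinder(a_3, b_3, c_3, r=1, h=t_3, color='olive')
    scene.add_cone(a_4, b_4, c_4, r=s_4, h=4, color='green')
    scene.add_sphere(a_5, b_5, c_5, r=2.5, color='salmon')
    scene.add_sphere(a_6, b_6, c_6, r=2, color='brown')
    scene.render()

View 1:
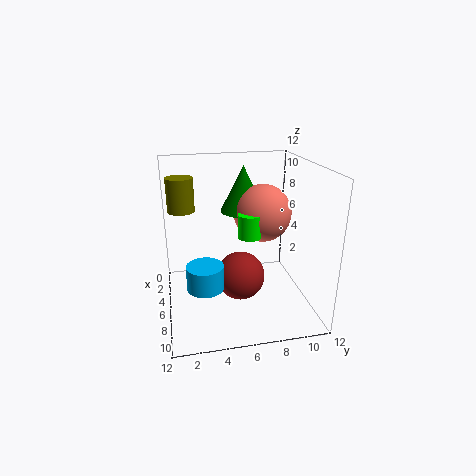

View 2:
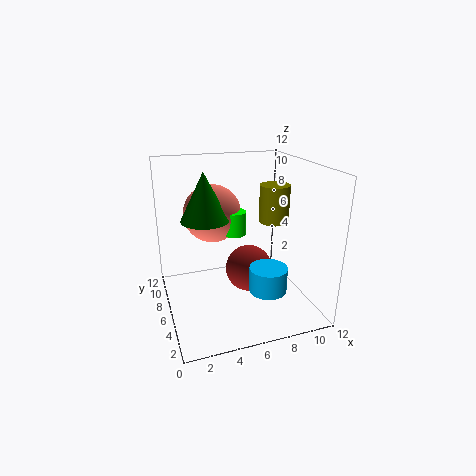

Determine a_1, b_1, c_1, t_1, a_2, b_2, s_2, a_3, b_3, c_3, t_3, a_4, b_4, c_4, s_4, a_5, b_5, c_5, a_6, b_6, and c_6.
a_1 = 7.5
b_1 = 3
c_1 = 2.5
t_1 = 2
a_2 = 6
b_2 = 7
s_2 = 1
a_3 = 7
b_3 = 1.5
c_3 = 9
t_3 = 2.5
a_4 = 3.5
b_4 = 7
c_4 = 7.5
s_4 = 2
a_5 = 4.5
b_5 = 8.5
c_5 = 7.5
a_6 = 7
b_6 = 6
c_6 = 3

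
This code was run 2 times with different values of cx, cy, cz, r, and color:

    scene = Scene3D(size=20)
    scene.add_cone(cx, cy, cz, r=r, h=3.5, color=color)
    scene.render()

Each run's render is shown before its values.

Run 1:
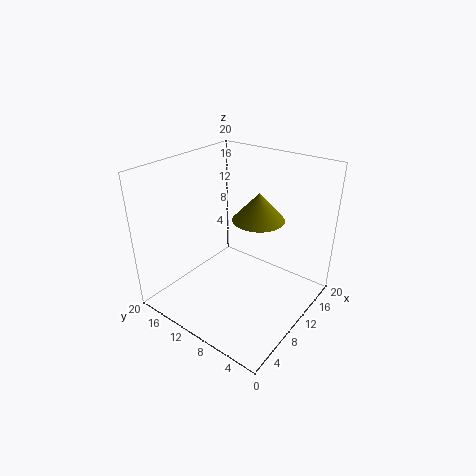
cx = 9.25; cy = 6.25; cz = 14.25; r = 3.25; color = 'olive'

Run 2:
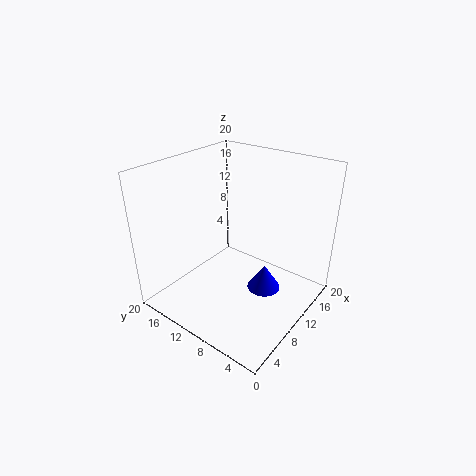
cx = 10; cy = 5.5; cz = 3.75; r = 2.25; color = 'blue'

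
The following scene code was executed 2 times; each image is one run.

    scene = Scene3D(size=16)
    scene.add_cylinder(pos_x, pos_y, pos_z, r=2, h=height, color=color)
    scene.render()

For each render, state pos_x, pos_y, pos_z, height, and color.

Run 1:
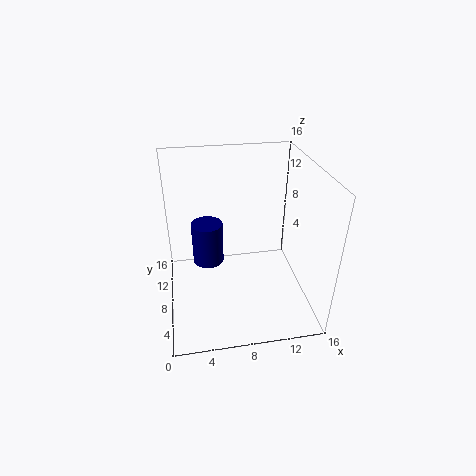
pos_x = 5
pos_y = 13.5
pos_z = 1.5
height = 5.5
color = 'navy'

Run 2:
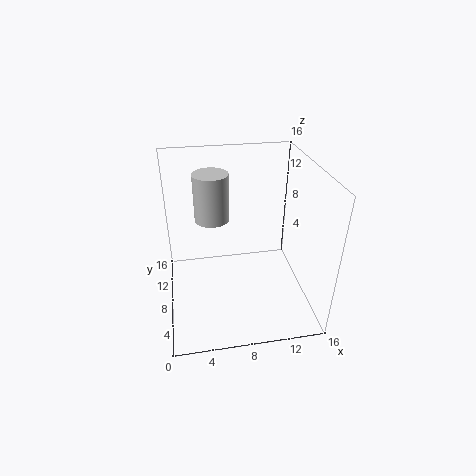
pos_x = 5.5
pos_y = 11
pos_z = 9
height = 5.5
color = 'lightgray'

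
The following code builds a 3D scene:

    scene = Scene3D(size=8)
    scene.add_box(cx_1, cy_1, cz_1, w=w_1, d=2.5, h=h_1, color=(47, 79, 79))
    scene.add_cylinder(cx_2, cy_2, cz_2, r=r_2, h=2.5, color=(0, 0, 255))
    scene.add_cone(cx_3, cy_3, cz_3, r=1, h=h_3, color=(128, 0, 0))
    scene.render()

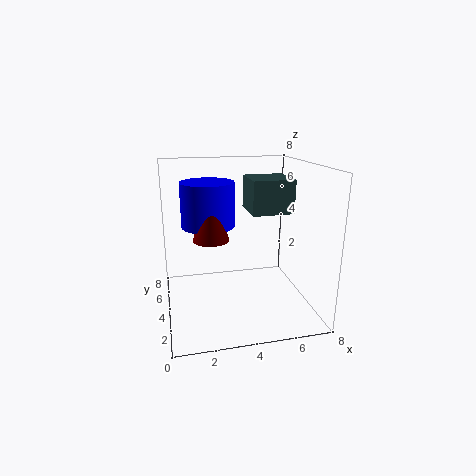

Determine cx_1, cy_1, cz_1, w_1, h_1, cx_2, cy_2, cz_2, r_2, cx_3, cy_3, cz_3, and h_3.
cx_1 = 5, cy_1 = 4.5, cz_1 = 5, w_1 = 2.5, h_1 = 2, cx_2 = 2.5, cy_2 = 5, cz_2 = 4.5, r_2 = 1.5, cx_3 = 2.5, cy_3 = 4, cz_3 = 4, h_3 = 3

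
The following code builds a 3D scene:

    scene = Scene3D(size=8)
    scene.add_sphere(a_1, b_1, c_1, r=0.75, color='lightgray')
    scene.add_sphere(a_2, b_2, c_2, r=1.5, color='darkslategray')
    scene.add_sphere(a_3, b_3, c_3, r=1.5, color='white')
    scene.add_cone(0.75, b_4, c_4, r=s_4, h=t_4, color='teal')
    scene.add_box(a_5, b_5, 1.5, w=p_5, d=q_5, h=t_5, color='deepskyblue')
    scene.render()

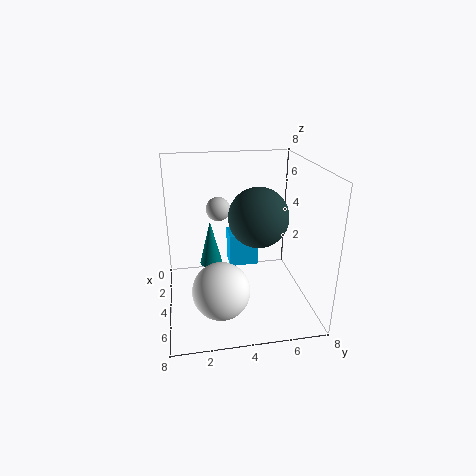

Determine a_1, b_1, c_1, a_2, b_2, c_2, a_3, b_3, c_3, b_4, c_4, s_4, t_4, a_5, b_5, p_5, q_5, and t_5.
a_1 = 1.25; b_1 = 3.25; c_1 = 4.75; a_2 = 5.5; b_2 = 4.75; c_2 = 5.75; a_3 = 6; b_3 = 2.75; c_3 = 2; b_4 = 2.75; c_4 = 0.75; s_4 = 0.75; t_4 = 3; a_5 = 1.25; b_5 = 3.75; p_5 = 1.5; q_5 = 1.75; t_5 = 2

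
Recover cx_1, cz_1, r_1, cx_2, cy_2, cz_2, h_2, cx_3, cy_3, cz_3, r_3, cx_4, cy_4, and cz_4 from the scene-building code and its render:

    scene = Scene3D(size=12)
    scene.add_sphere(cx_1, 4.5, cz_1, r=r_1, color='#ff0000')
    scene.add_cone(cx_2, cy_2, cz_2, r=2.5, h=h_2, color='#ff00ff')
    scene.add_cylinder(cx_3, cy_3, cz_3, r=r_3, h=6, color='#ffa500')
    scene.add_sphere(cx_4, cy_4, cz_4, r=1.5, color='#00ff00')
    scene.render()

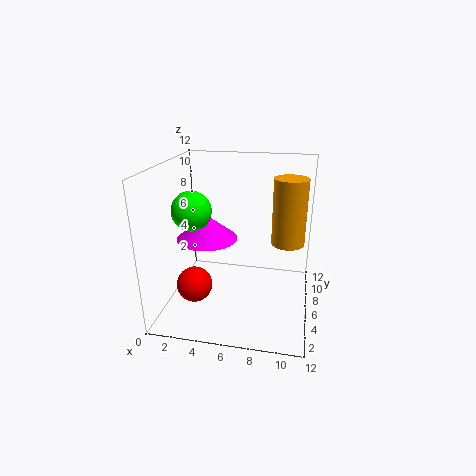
cx_1 = 2.5, cz_1 = 2, r_1 = 1.5, cx_2 = 3.5, cy_2 = 5.5, cz_2 = 6, h_2 = 2, cx_3 = 10, cy_3 = 9, cz_3 = 4.5, r_3 = 1.5, cx_4 = 3, cy_4 = 3.5, cz_4 = 9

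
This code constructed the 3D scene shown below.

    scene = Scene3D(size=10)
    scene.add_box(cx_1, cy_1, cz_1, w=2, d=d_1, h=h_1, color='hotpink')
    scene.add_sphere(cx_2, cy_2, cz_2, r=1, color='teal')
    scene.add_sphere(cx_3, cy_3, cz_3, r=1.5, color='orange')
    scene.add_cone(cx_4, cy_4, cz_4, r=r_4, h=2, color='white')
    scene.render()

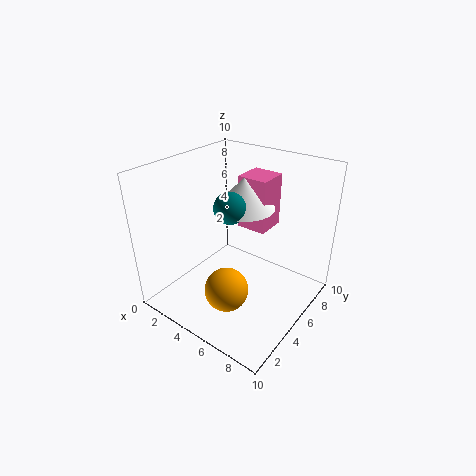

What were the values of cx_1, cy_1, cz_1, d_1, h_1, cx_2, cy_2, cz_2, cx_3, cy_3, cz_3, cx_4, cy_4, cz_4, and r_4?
cx_1 = 5; cy_1 = 5; cz_1 = 6; d_1 = 2; h_1 = 3.5; cx_2 = 5.5; cy_2 = 3.5; cz_2 = 8; cx_3 = 5.5; cy_3 = 3; cz_3 = 2; cx_4 = 5.5; cy_4 = 5; cz_4 = 7.5; r_4 = 2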